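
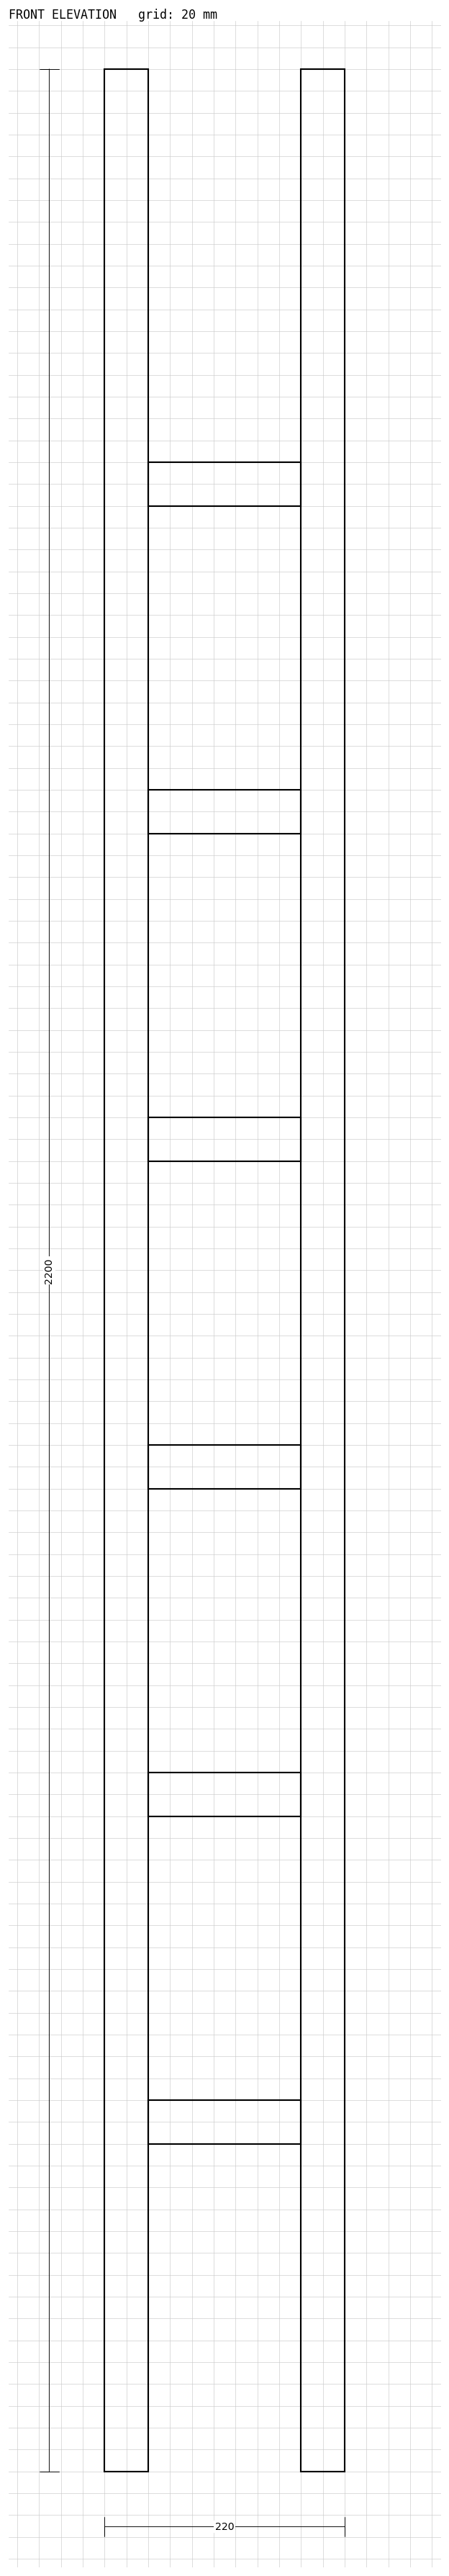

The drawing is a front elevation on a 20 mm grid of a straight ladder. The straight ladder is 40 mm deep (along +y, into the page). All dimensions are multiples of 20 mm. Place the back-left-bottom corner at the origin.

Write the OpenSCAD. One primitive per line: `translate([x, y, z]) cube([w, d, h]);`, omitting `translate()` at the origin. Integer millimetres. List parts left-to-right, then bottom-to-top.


cube([40, 40, 2200]);
translate([40, 0, 300]) cube([140, 40, 40]);
translate([40, 0, 600]) cube([140, 40, 40]);
translate([40, 0, 900]) cube([140, 40, 40]);
translate([40, 0, 1200]) cube([140, 40, 40]);
translate([40, 0, 1500]) cube([140, 40, 40]);
translate([40, 0, 1800]) cube([140, 40, 40]);
translate([180, 0, 0]) cube([40, 40, 2200]);


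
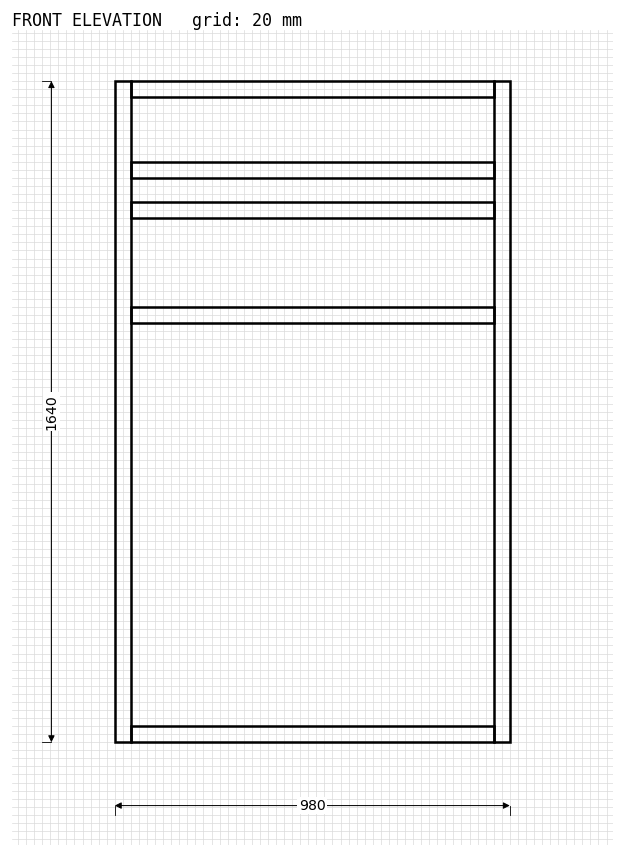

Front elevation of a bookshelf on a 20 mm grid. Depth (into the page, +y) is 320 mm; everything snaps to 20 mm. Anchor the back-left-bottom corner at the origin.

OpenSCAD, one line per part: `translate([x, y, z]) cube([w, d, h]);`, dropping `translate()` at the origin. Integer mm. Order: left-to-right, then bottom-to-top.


cube([40, 320, 1640]);
translate([40, 0, 0]) cube([900, 320, 40]);
translate([40, 0, 1040]) cube([900, 320, 40]);
translate([40, 0, 1300]) cube([900, 320, 40]);
translate([40, 0, 1400]) cube([900, 320, 40]);
translate([40, 0, 1600]) cube([900, 320, 40]);
translate([940, 0, 0]) cube([40, 320, 1640]);


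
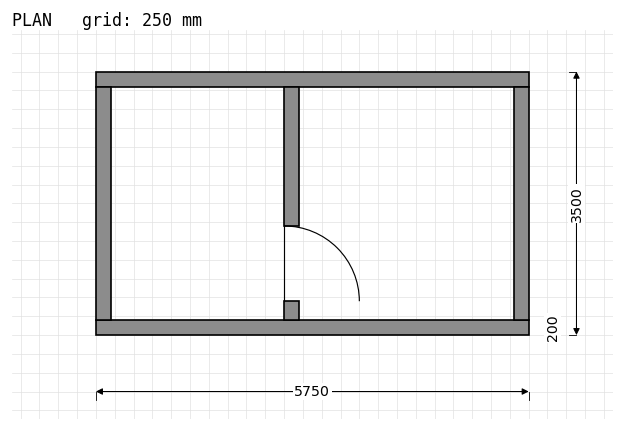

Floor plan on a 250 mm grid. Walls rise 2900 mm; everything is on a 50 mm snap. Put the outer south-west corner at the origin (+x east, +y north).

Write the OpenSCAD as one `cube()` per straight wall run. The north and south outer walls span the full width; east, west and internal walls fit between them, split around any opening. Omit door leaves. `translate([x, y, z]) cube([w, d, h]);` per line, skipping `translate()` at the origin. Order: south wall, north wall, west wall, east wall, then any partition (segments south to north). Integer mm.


cube([5750, 200, 2900]);
translate([0, 3300, 0]) cube([5750, 200, 2900]);
translate([0, 200, 0]) cube([200, 3100, 2900]);
translate([5550, 200, 0]) cube([200, 3100, 2900]);
translate([2500, 200, 0]) cube([200, 250, 2900]);
translate([2500, 1450, 0]) cube([200, 1850, 2900]);


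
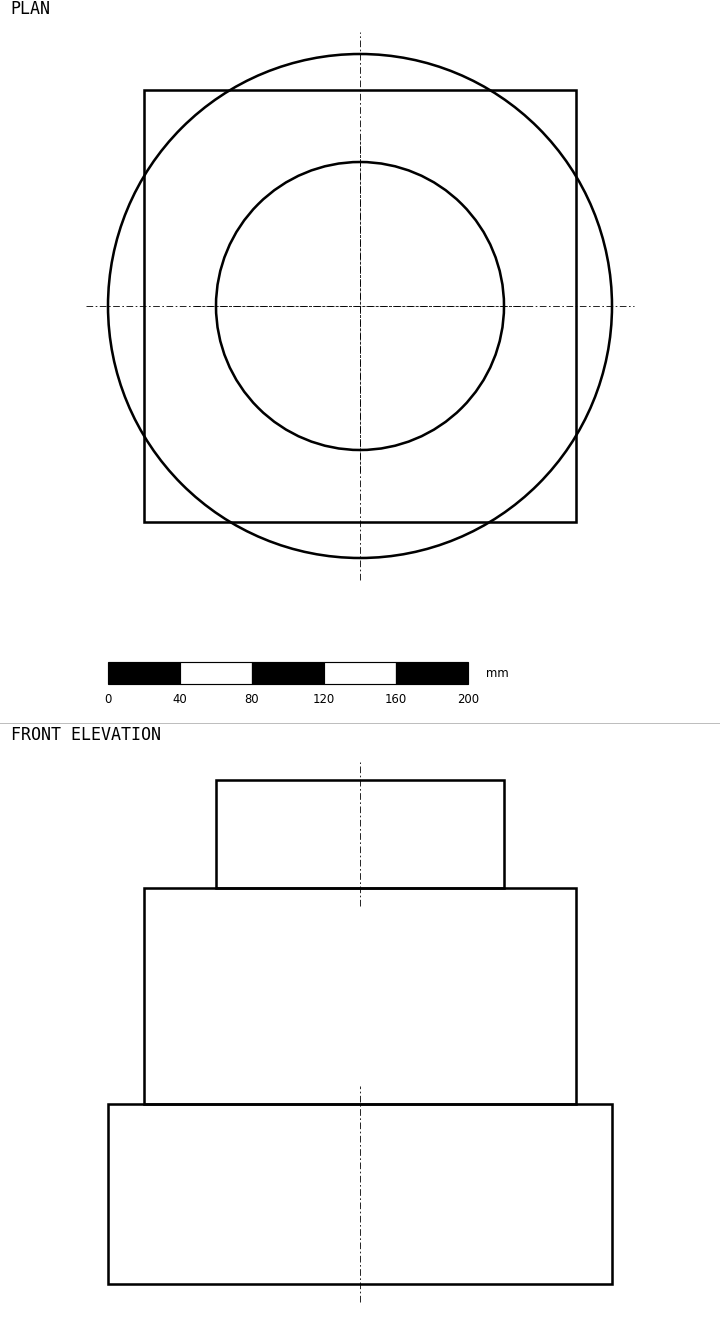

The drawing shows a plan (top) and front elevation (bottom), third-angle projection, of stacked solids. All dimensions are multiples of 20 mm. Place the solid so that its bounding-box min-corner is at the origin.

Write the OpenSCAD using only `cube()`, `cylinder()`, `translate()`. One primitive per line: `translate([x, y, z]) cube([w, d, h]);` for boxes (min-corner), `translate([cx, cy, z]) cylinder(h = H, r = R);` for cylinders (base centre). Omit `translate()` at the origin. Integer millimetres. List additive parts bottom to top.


translate([140, 140, 0]) cylinder(h = 100, r = 140);
translate([20, 20, 100]) cube([240, 240, 120]);
translate([140, 140, 220]) cylinder(h = 60, r = 80);


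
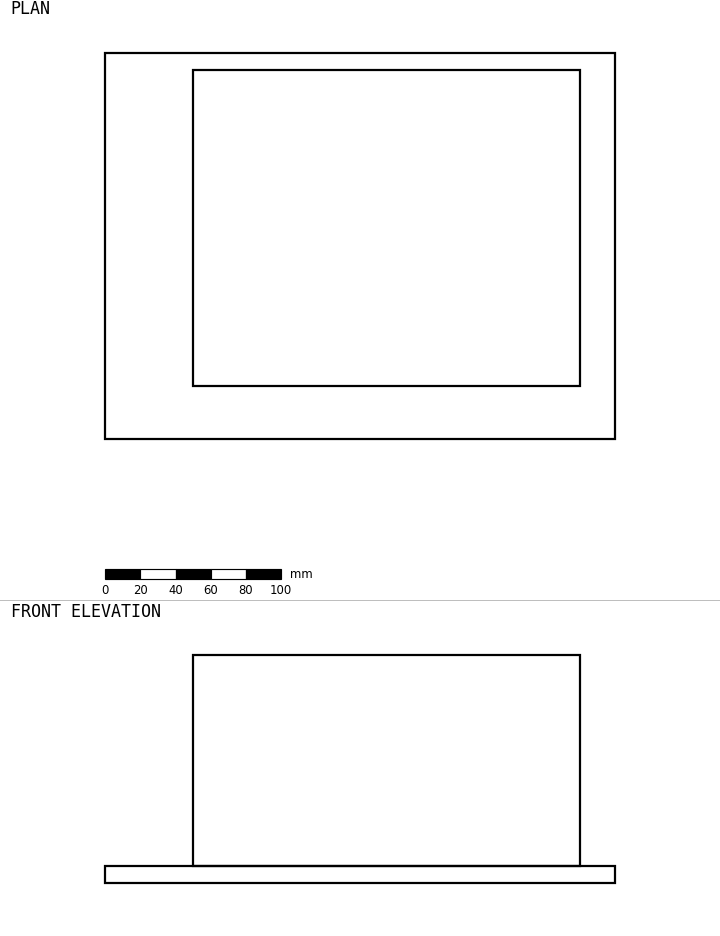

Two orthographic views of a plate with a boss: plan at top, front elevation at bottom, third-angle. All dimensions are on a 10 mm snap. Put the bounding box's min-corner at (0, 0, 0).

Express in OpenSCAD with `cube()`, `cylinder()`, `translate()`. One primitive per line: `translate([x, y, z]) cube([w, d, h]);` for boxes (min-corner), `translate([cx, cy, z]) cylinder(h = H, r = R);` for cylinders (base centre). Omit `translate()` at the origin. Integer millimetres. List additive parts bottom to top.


cube([290, 220, 10]);
translate([50, 30, 10]) cube([220, 180, 120]);


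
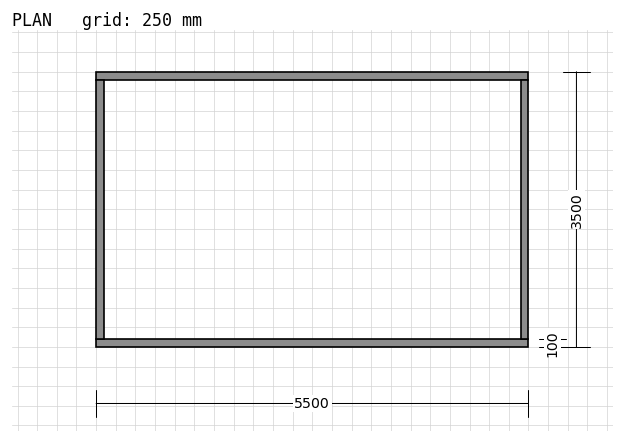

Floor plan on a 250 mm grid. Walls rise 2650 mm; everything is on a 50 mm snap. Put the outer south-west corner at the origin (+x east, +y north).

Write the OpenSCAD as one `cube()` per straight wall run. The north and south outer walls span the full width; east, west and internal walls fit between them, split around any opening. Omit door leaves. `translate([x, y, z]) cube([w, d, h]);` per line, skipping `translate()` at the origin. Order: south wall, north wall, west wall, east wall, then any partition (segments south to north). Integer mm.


cube([5500, 100, 2650]);
translate([0, 3400, 0]) cube([5500, 100, 2650]);
translate([0, 100, 0]) cube([100, 3300, 2650]);
translate([5400, 100, 0]) cube([100, 3300, 2650]);


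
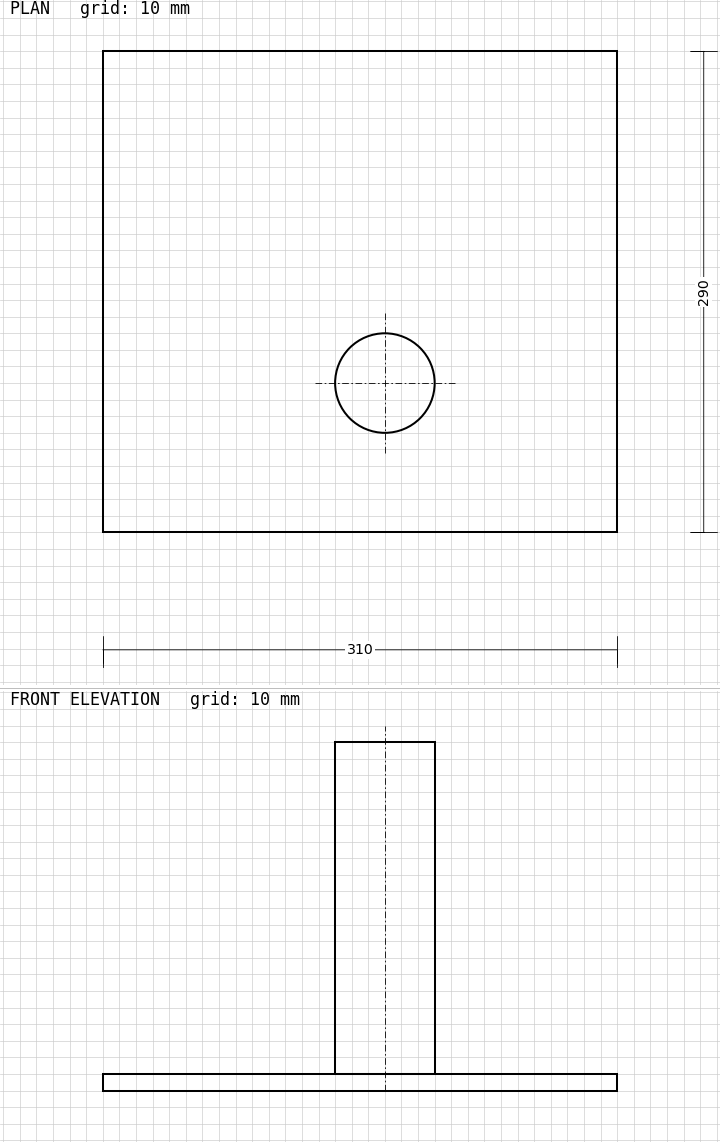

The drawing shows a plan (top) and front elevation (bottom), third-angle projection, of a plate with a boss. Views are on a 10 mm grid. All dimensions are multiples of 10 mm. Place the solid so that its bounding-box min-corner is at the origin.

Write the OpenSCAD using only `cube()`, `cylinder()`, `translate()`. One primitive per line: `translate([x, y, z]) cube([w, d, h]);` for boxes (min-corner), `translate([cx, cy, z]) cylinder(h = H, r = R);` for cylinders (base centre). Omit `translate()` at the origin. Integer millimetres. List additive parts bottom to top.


cube([310, 290, 10]);
translate([170, 90, 10]) cylinder(h = 200, r = 30);


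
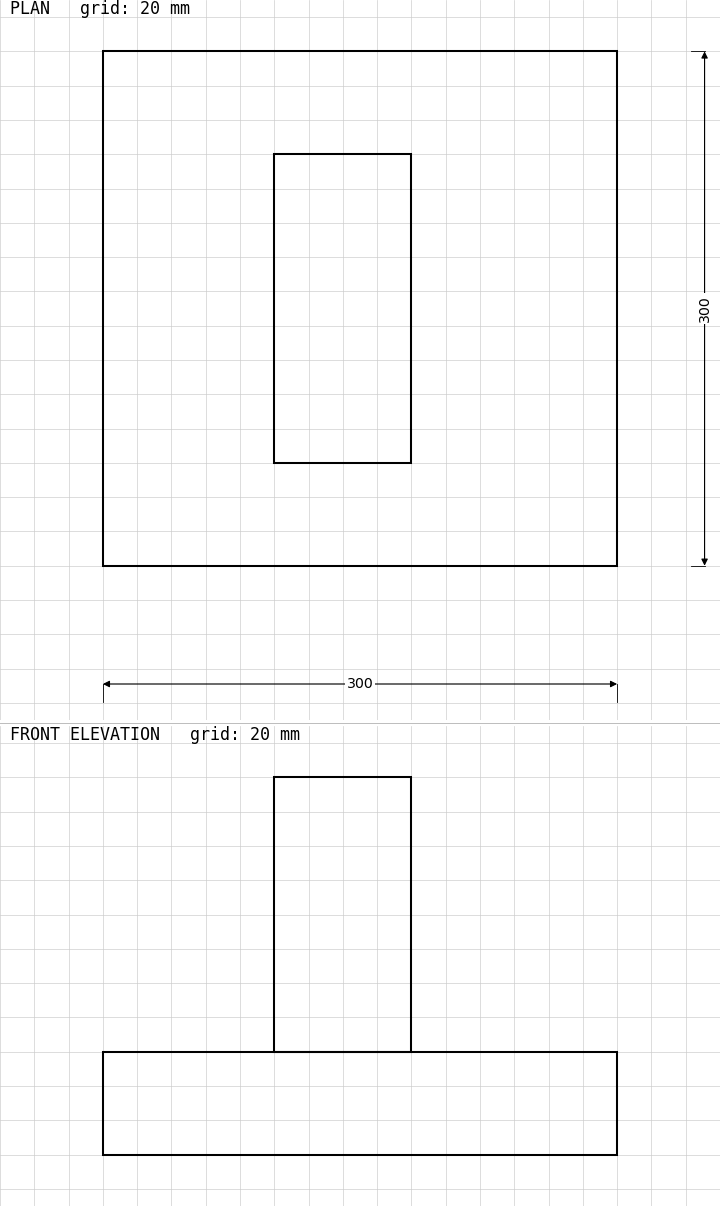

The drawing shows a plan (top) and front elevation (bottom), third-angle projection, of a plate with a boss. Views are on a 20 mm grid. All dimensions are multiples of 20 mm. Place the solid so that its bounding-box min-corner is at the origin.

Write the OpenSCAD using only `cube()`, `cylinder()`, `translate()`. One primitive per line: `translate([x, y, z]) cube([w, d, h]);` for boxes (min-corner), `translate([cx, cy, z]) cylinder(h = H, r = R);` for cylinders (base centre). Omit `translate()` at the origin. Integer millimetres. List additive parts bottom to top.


cube([300, 300, 60]);
translate([100, 60, 60]) cube([80, 180, 160]);


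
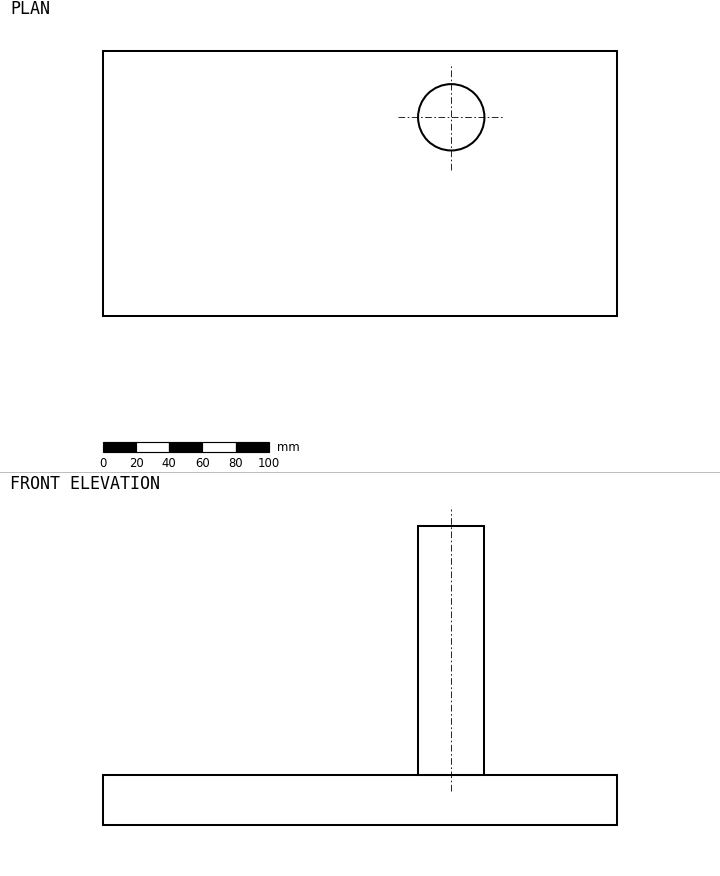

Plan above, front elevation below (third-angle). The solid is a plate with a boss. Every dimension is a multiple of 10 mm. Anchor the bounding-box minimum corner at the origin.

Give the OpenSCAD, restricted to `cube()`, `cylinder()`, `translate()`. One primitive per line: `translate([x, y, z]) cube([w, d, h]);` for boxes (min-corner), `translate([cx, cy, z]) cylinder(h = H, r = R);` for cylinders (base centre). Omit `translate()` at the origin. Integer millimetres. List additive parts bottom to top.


cube([310, 160, 30]);
translate([210, 120, 30]) cylinder(h = 150, r = 20);


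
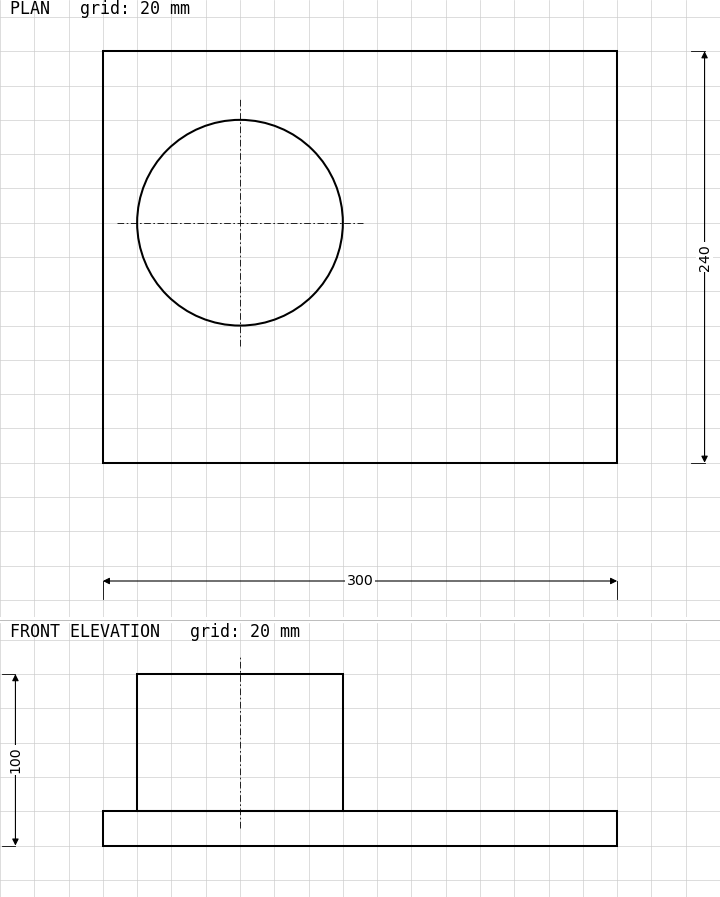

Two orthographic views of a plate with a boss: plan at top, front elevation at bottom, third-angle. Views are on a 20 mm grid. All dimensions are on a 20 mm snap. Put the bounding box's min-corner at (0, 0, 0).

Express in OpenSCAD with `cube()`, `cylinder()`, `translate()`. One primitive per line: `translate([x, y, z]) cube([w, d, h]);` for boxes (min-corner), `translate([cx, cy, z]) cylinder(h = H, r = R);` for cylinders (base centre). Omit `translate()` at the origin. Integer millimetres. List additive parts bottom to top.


cube([300, 240, 20]);
translate([80, 140, 20]) cylinder(h = 80, r = 60);


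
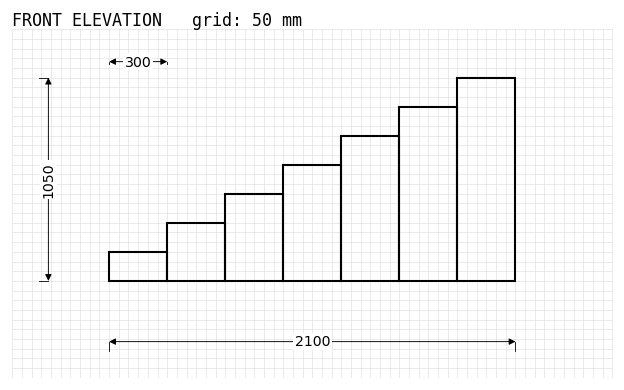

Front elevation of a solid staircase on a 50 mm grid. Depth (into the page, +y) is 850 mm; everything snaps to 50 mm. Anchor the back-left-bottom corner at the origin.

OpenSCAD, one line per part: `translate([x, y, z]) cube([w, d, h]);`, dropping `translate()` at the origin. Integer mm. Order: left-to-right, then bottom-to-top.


cube([300, 850, 150]);
translate([300, 0, 0]) cube([300, 850, 300]);
translate([600, 0, 0]) cube([300, 850, 450]);
translate([900, 0, 0]) cube([300, 850, 600]);
translate([1200, 0, 0]) cube([300, 850, 750]);
translate([1500, 0, 0]) cube([300, 850, 900]);
translate([1800, 0, 0]) cube([300, 850, 1050]);


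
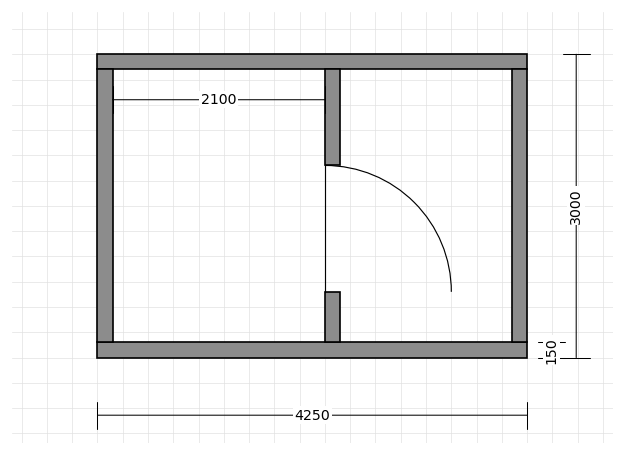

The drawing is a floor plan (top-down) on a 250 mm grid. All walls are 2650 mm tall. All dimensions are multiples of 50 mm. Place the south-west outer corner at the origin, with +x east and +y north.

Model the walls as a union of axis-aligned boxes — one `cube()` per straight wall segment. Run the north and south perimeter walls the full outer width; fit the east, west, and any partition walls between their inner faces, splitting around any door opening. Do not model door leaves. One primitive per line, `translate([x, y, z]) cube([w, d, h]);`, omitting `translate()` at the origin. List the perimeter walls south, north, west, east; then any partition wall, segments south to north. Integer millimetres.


cube([4250, 150, 2650]);
translate([0, 2850, 0]) cube([4250, 150, 2650]);
translate([0, 150, 0]) cube([150, 2700, 2650]);
translate([4100, 150, 0]) cube([150, 2700, 2650]);
translate([2250, 150, 0]) cube([150, 500, 2650]);
translate([2250, 1900, 0]) cube([150, 950, 2650]);


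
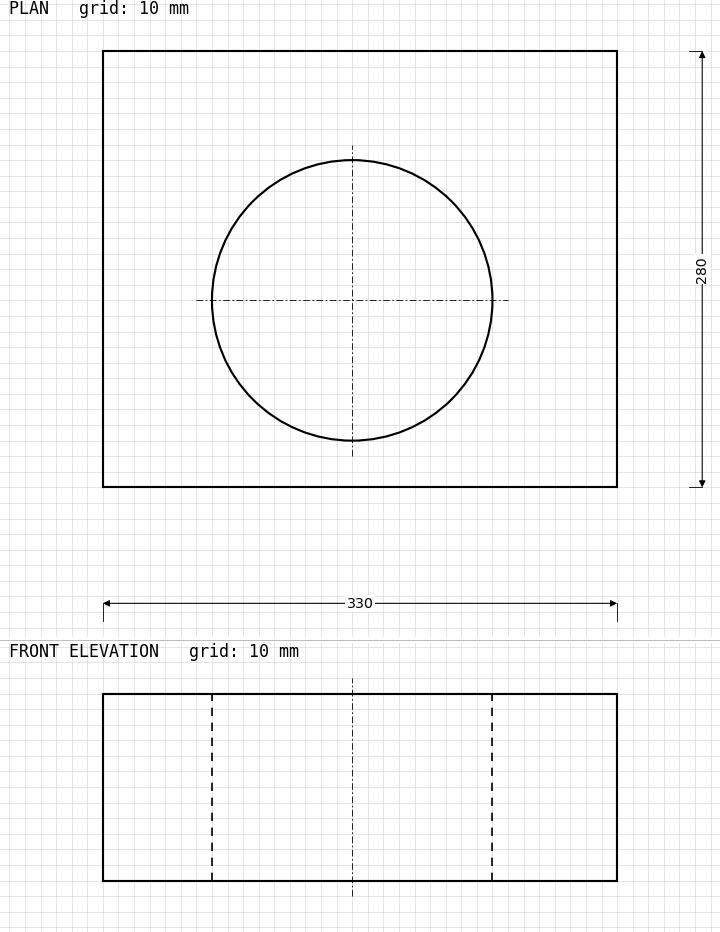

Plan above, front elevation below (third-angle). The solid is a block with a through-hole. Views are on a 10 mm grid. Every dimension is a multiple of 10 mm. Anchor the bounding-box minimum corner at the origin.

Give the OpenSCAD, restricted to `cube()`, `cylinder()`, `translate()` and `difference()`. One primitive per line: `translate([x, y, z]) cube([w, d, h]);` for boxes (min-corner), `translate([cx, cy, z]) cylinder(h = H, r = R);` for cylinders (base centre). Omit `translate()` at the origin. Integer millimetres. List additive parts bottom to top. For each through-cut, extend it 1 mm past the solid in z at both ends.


difference() {
  cube([330, 280, 120]);
  translate([160, 120, -1]) cylinder(h = 122, r = 90);
}


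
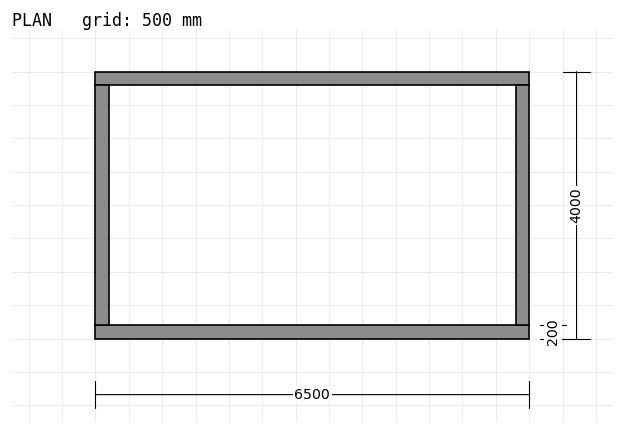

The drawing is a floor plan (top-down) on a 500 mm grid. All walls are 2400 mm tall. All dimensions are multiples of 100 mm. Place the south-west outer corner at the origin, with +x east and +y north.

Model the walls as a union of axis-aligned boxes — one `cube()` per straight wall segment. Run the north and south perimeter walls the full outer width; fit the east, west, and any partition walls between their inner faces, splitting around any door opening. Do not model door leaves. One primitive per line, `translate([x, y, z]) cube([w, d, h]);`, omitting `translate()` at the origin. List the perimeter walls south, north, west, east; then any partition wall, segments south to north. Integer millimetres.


cube([6500, 200, 2400]);
translate([0, 3800, 0]) cube([6500, 200, 2400]);
translate([0, 200, 0]) cube([200, 3600, 2400]);
translate([6300, 200, 0]) cube([200, 3600, 2400]);


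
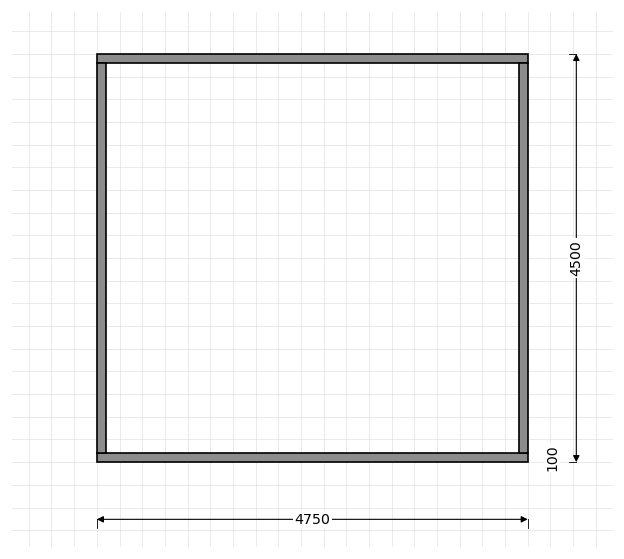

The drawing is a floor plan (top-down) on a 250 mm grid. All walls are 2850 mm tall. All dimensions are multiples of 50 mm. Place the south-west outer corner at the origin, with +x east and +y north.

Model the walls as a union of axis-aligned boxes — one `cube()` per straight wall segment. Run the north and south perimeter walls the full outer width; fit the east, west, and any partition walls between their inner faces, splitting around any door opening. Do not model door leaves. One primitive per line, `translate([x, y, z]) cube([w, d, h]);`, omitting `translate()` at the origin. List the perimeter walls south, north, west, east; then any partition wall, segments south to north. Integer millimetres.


cube([4750, 100, 2850]);
translate([0, 4400, 0]) cube([4750, 100, 2850]);
translate([0, 100, 0]) cube([100, 4300, 2850]);
translate([4650, 100, 0]) cube([100, 4300, 2850]);


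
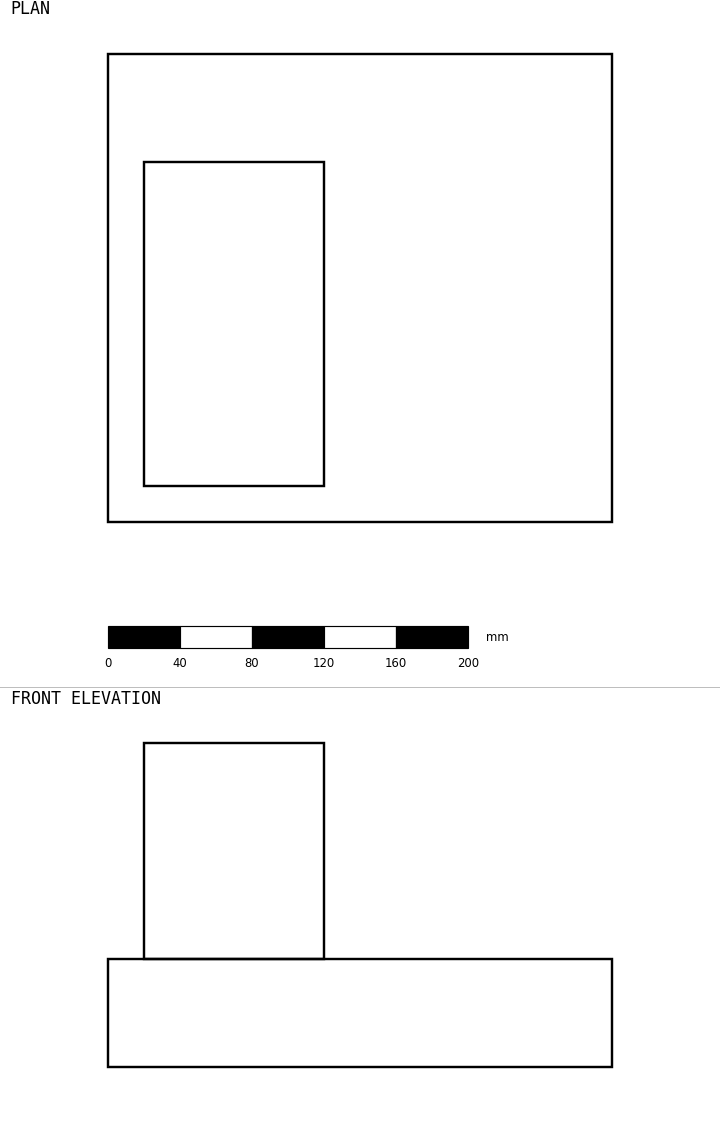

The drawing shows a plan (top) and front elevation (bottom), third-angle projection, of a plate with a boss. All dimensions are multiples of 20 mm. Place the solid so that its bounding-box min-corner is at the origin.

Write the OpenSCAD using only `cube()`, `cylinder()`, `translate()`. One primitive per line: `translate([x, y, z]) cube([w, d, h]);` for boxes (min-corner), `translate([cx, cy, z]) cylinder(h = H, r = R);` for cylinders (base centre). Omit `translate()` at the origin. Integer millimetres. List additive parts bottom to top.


cube([280, 260, 60]);
translate([20, 20, 60]) cube([100, 180, 120]);


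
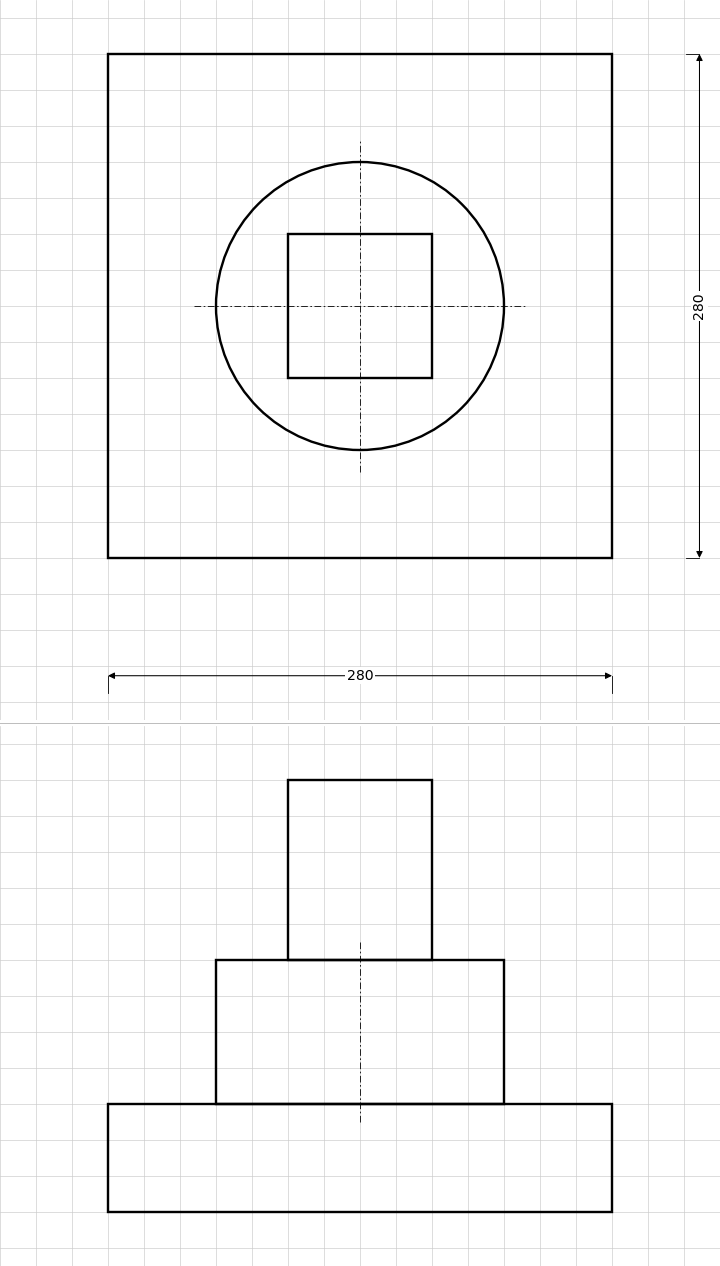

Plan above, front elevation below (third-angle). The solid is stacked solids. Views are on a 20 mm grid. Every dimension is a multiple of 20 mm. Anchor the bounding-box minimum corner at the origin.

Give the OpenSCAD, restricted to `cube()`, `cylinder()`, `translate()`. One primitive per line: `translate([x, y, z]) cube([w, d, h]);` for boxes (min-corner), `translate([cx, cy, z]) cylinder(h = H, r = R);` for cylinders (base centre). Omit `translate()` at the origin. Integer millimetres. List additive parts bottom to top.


cube([280, 280, 60]);
translate([140, 140, 60]) cylinder(h = 80, r = 80);
translate([100, 100, 140]) cube([80, 80, 100]);


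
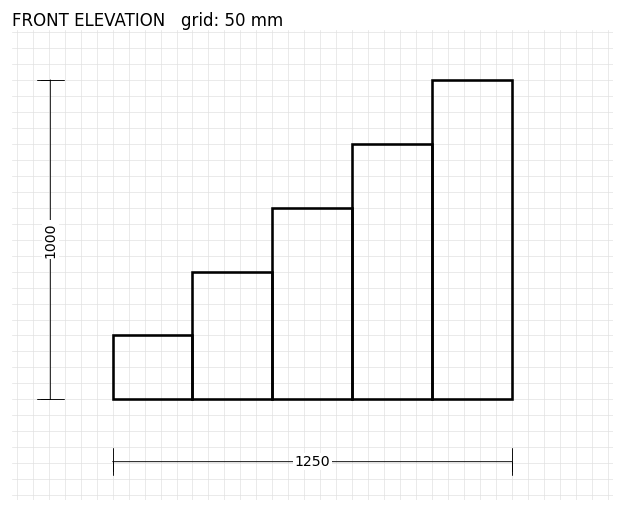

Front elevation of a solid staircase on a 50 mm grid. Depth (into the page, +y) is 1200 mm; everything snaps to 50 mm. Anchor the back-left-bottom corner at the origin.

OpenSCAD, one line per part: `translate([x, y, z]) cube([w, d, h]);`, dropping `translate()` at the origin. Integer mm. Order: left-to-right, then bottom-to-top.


cube([250, 1200, 200]);
translate([250, 0, 0]) cube([250, 1200, 400]);
translate([500, 0, 0]) cube([250, 1200, 600]);
translate([750, 0, 0]) cube([250, 1200, 800]);
translate([1000, 0, 0]) cube([250, 1200, 1000]);


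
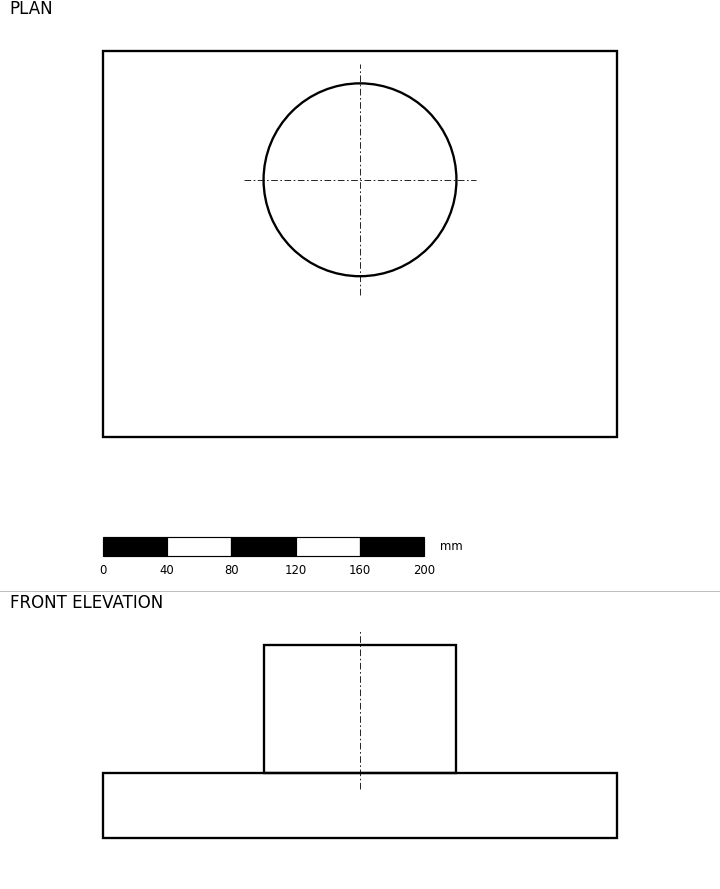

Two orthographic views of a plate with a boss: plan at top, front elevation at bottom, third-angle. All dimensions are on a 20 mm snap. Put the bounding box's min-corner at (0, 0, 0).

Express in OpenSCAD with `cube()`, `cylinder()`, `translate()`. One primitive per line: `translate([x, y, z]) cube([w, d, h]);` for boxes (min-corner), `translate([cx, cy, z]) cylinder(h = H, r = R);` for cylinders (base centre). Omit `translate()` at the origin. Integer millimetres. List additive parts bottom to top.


cube([320, 240, 40]);
translate([160, 160, 40]) cylinder(h = 80, r = 60);


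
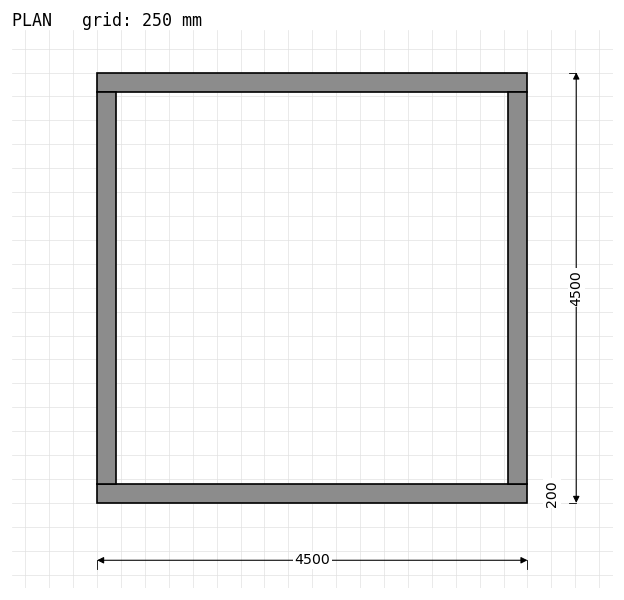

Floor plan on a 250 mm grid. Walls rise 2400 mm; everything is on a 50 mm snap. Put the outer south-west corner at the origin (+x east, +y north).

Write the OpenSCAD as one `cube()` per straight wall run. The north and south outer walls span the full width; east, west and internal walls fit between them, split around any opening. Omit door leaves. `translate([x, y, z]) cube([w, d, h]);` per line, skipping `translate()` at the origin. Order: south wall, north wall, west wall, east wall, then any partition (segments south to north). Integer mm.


cube([4500, 200, 2400]);
translate([0, 4300, 0]) cube([4500, 200, 2400]);
translate([0, 200, 0]) cube([200, 4100, 2400]);
translate([4300, 200, 0]) cube([200, 4100, 2400]);


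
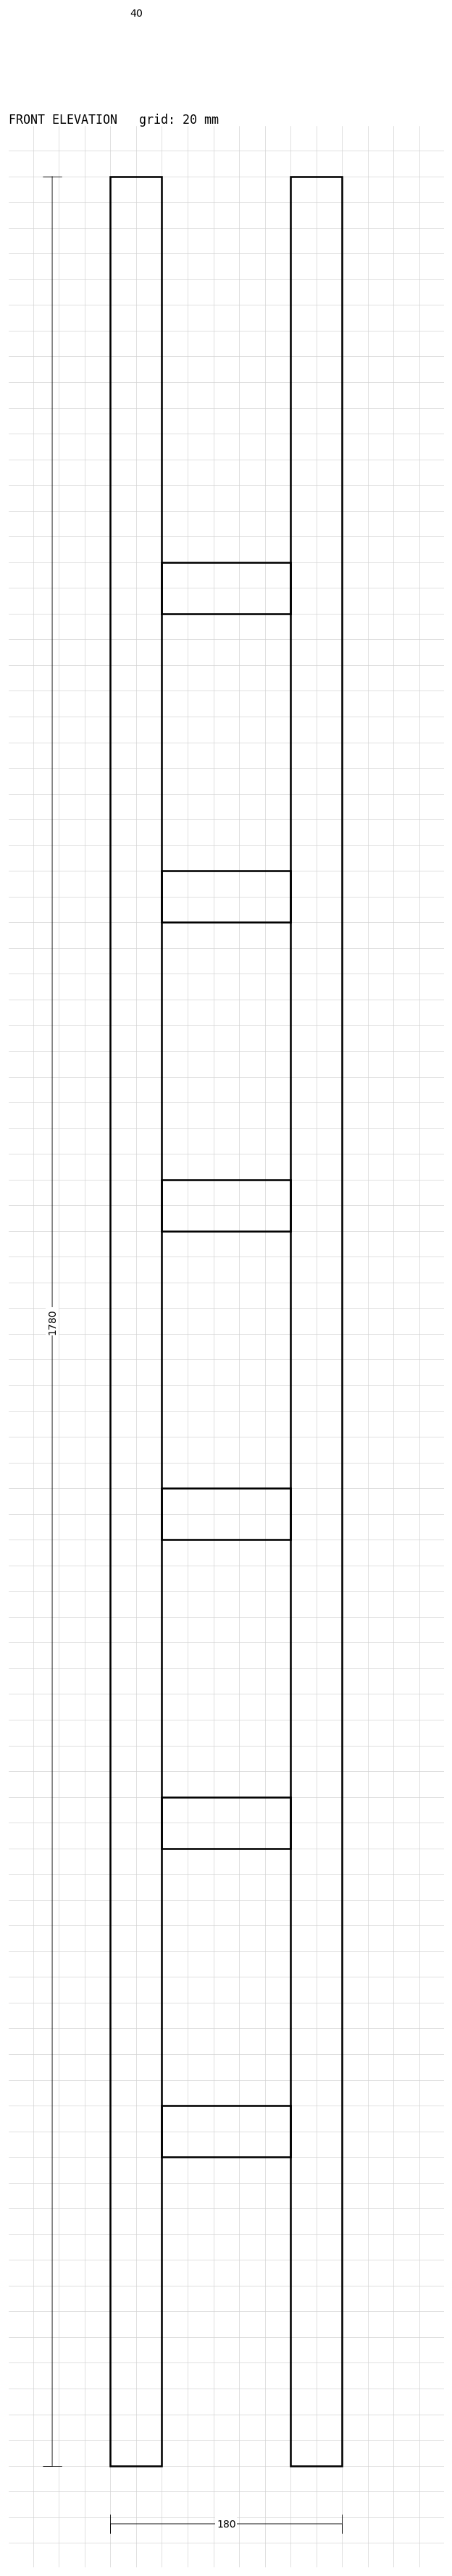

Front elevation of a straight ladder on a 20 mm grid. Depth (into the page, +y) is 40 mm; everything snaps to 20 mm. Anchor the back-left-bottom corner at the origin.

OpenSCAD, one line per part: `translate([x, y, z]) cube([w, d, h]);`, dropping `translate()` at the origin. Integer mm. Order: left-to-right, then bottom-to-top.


cube([40, 40, 1780]);
translate([40, 0, 240]) cube([100, 40, 40]);
translate([40, 0, 480]) cube([100, 40, 40]);
translate([40, 0, 720]) cube([100, 40, 40]);
translate([40, 0, 960]) cube([100, 40, 40]);
translate([40, 0, 1200]) cube([100, 40, 40]);
translate([40, 0, 1440]) cube([100, 40, 40]);
translate([140, 0, 0]) cube([40, 40, 1780]);


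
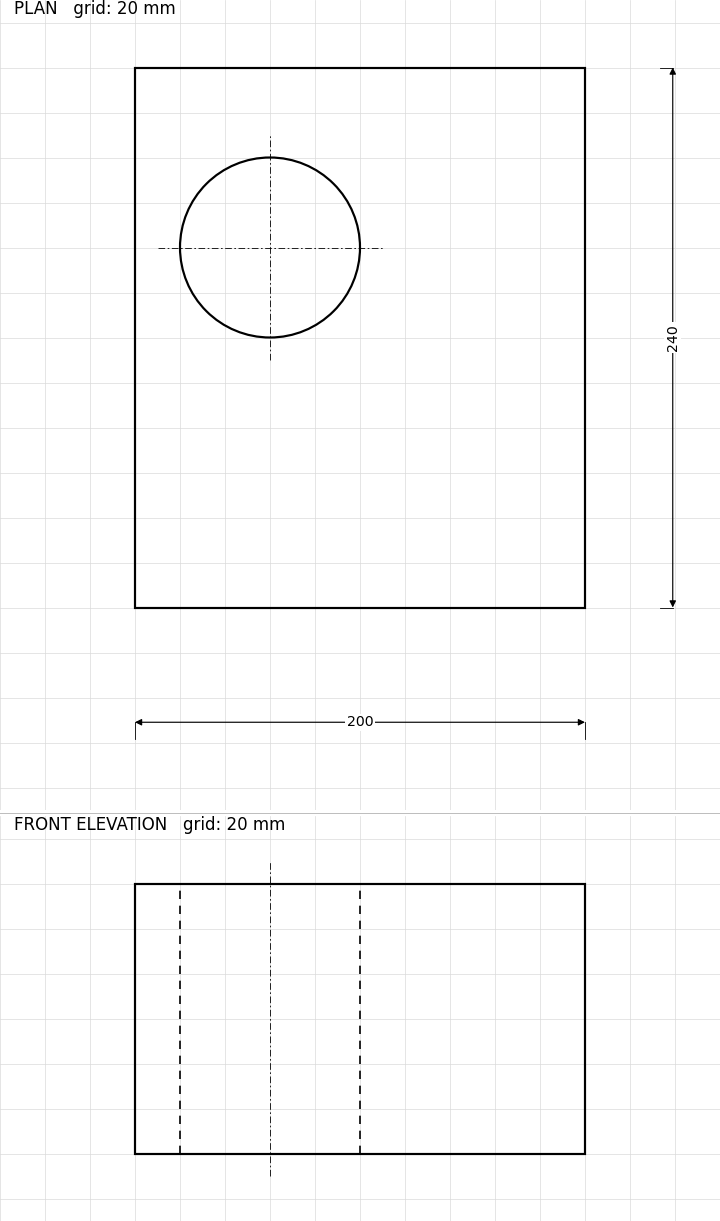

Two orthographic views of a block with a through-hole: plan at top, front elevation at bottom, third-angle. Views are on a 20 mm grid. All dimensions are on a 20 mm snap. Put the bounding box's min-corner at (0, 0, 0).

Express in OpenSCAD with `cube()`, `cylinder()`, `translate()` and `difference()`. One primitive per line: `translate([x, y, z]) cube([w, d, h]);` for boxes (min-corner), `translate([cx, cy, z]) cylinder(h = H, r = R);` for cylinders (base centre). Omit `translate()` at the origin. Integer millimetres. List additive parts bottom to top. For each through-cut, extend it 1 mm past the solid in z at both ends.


difference() {
  cube([200, 240, 120]);
  translate([60, 160, -1]) cylinder(h = 122, r = 40);
}


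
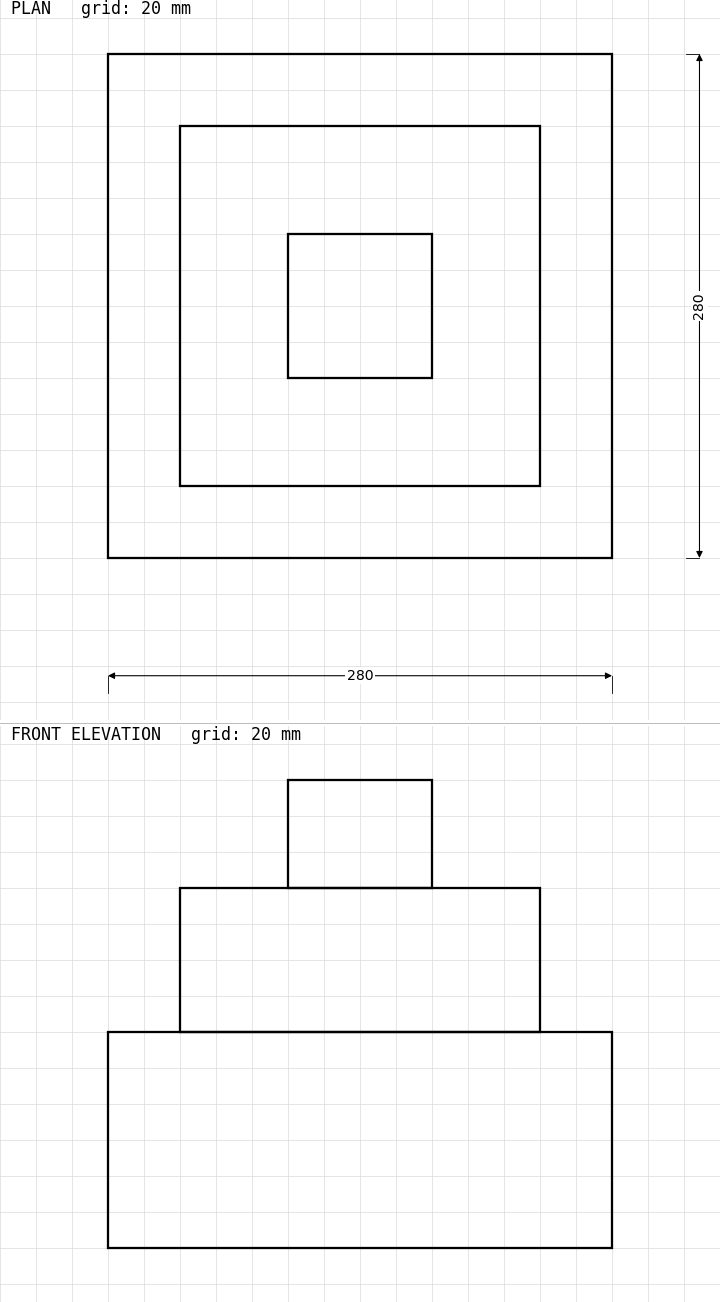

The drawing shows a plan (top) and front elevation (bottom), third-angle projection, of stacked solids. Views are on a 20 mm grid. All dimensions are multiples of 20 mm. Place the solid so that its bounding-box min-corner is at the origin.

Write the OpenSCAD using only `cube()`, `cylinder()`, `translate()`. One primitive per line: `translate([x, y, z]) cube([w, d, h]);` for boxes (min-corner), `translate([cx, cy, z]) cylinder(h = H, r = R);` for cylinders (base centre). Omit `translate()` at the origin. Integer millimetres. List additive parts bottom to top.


cube([280, 280, 120]);
translate([40, 40, 120]) cube([200, 200, 80]);
translate([100, 100, 200]) cube([80, 80, 60]);


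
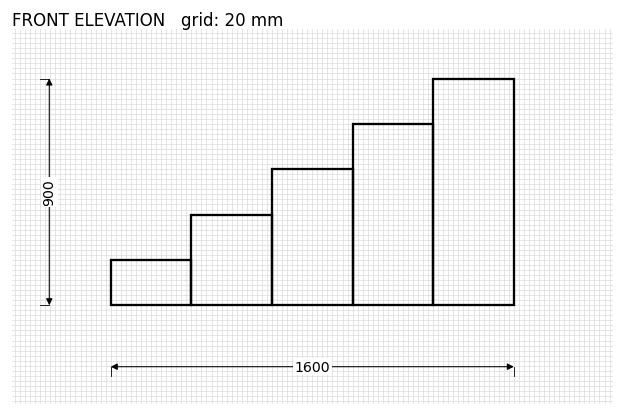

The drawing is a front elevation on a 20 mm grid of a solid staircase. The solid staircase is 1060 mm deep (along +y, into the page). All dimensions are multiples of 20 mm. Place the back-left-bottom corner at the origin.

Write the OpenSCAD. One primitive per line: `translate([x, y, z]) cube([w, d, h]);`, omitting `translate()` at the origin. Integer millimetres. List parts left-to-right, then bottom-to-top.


cube([320, 1060, 180]);
translate([320, 0, 0]) cube([320, 1060, 360]);
translate([640, 0, 0]) cube([320, 1060, 540]);
translate([960, 0, 0]) cube([320, 1060, 720]);
translate([1280, 0, 0]) cube([320, 1060, 900]);


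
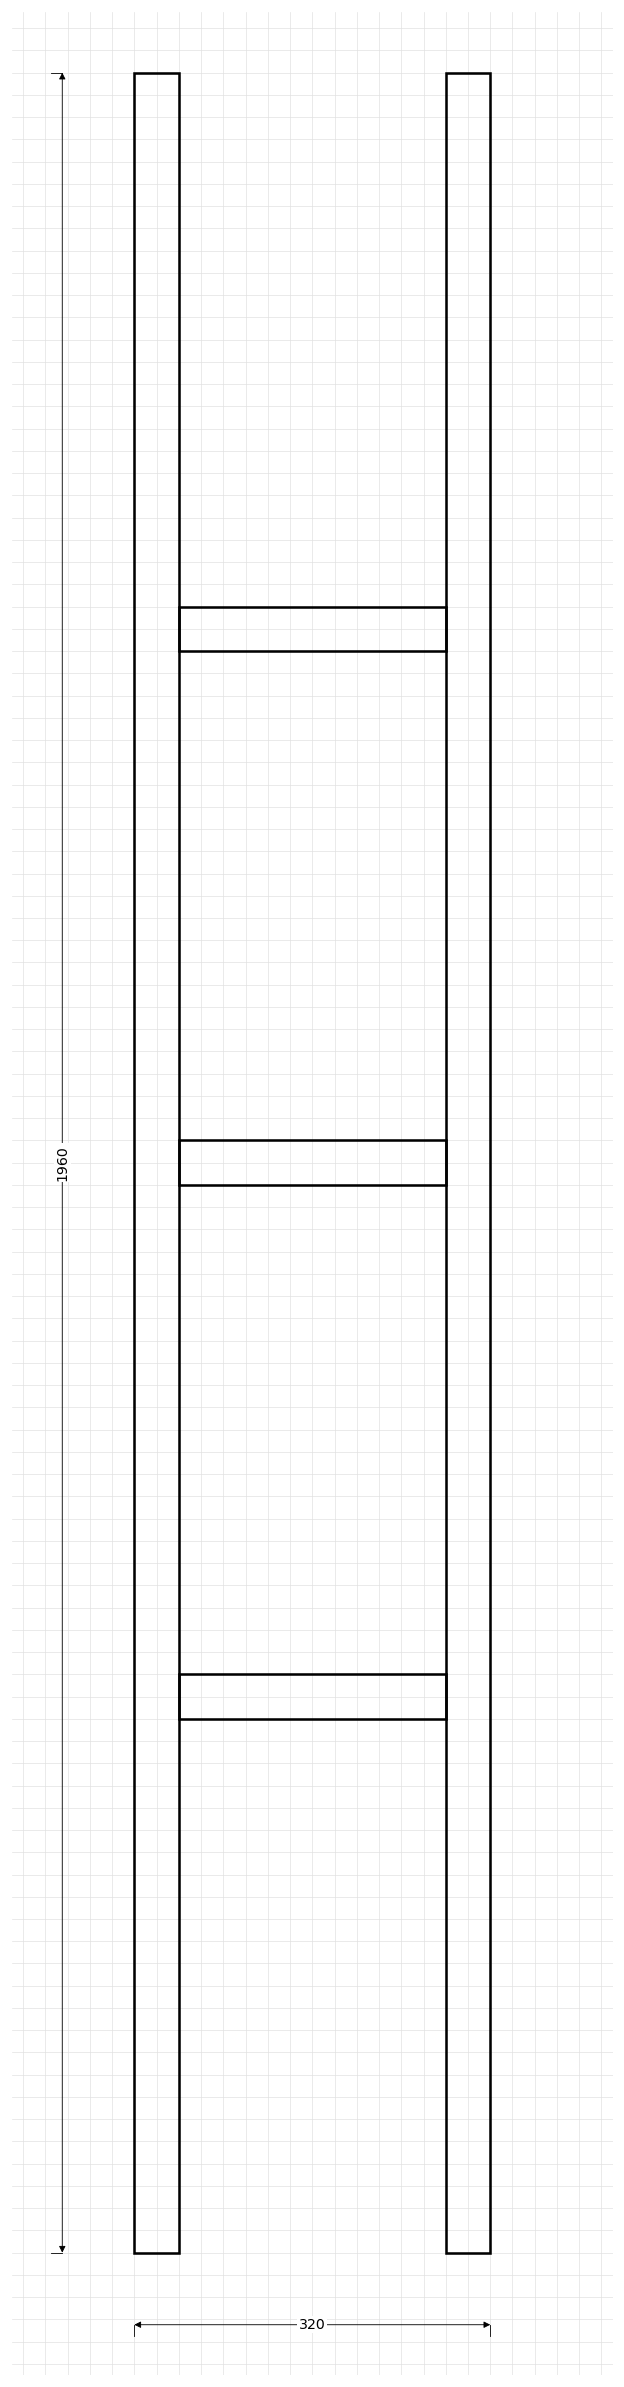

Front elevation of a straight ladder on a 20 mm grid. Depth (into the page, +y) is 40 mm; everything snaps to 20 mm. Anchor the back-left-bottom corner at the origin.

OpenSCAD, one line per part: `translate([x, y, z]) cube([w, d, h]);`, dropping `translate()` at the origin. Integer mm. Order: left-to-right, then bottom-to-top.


cube([40, 40, 1960]);
translate([40, 0, 480]) cube([240, 40, 40]);
translate([40, 0, 960]) cube([240, 40, 40]);
translate([40, 0, 1440]) cube([240, 40, 40]);
translate([280, 0, 0]) cube([40, 40, 1960]);


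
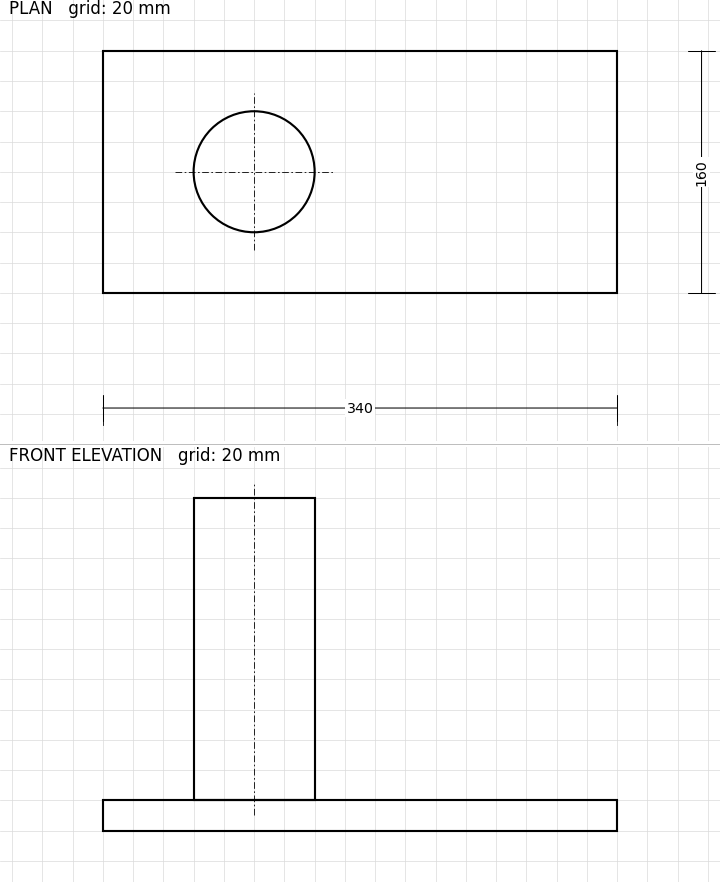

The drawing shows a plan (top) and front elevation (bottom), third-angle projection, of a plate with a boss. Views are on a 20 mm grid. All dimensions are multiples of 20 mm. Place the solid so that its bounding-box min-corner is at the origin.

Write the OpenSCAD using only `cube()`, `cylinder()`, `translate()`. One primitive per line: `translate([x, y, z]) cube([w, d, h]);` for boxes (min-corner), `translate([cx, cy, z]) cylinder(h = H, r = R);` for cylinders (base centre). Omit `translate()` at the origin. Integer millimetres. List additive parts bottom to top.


cube([340, 160, 20]);
translate([100, 80, 20]) cylinder(h = 200, r = 40);


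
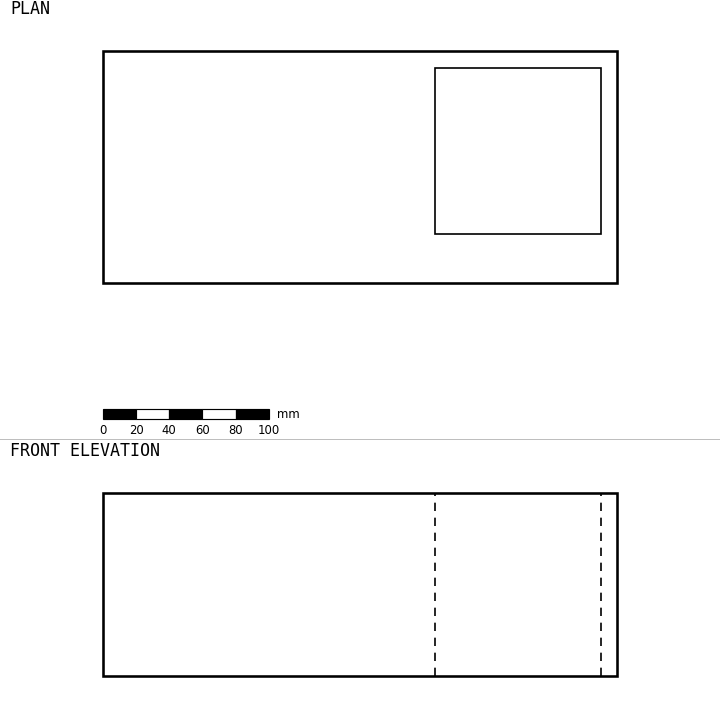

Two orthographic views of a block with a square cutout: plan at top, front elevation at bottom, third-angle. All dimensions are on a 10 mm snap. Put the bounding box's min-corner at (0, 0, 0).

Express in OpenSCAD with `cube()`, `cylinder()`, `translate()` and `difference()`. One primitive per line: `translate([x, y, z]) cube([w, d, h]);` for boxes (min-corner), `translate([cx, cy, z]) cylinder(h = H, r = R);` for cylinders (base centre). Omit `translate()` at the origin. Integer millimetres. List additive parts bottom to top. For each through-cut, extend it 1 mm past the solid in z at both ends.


difference() {
  cube([310, 140, 110]);
  translate([200, 30, -1]) cube([100, 100, 112]);
}


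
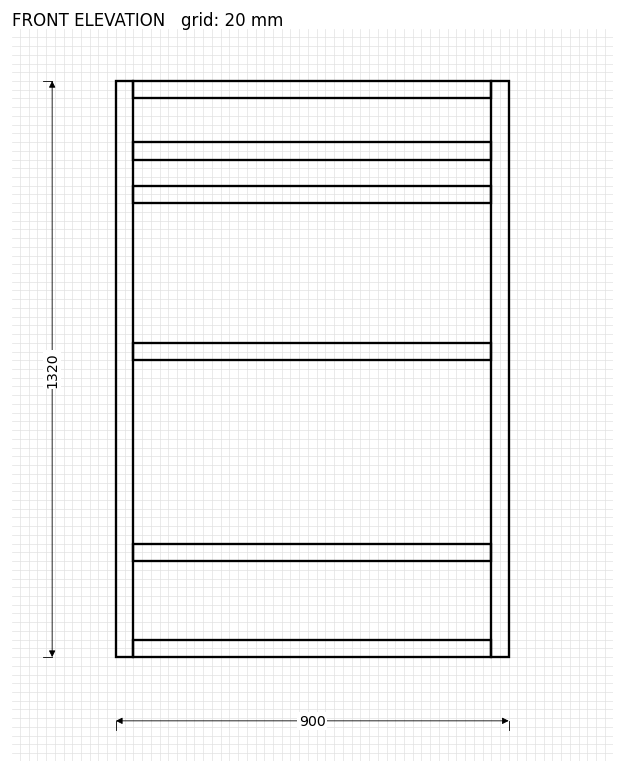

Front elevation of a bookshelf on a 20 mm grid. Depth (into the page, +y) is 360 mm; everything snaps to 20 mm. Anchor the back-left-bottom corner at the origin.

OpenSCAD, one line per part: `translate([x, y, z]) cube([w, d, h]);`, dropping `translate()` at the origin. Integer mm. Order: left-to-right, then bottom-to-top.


cube([40, 360, 1320]);
translate([40, 0, 0]) cube([820, 360, 40]);
translate([40, 0, 220]) cube([820, 360, 40]);
translate([40, 0, 680]) cube([820, 360, 40]);
translate([40, 0, 1040]) cube([820, 360, 40]);
translate([40, 0, 1140]) cube([820, 360, 40]);
translate([40, 0, 1280]) cube([820, 360, 40]);
translate([860, 0, 0]) cube([40, 360, 1320]);


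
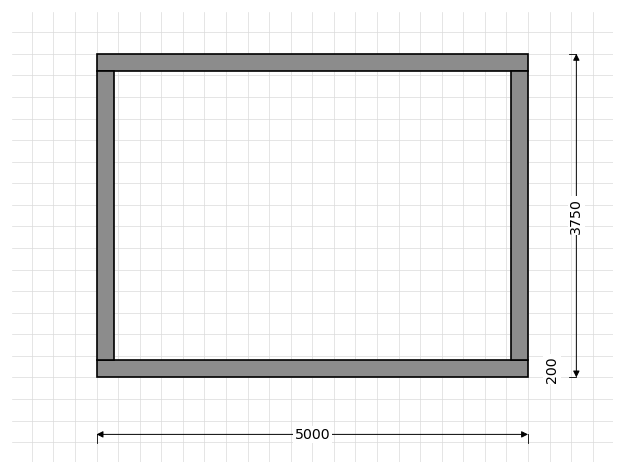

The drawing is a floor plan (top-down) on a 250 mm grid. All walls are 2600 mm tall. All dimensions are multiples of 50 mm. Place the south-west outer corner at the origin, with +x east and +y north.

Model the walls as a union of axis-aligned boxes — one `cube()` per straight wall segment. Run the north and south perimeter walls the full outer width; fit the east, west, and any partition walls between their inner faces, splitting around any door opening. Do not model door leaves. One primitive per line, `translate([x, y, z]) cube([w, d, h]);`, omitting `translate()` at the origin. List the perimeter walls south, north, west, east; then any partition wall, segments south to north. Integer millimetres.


cube([5000, 200, 2600]);
translate([0, 3550, 0]) cube([5000, 200, 2600]);
translate([0, 200, 0]) cube([200, 3350, 2600]);
translate([4800, 200, 0]) cube([200, 3350, 2600]);


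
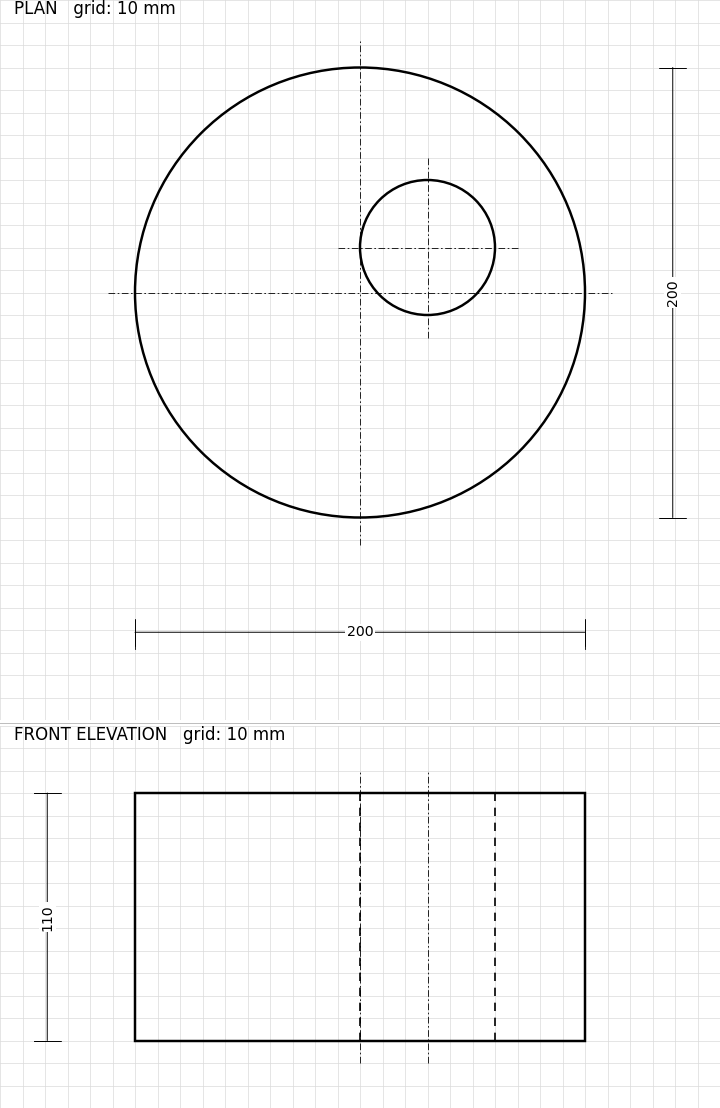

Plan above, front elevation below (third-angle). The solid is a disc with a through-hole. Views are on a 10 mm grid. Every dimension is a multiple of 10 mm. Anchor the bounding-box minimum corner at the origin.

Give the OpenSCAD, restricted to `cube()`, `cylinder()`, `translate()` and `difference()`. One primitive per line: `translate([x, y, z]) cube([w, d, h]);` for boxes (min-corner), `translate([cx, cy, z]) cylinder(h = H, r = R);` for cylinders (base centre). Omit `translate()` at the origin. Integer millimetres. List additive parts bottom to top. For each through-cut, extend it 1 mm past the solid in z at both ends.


difference() {
  translate([100, 100, 0]) cylinder(h = 110, r = 100);
  translate([130, 120, -1]) cylinder(h = 112, r = 30);
}


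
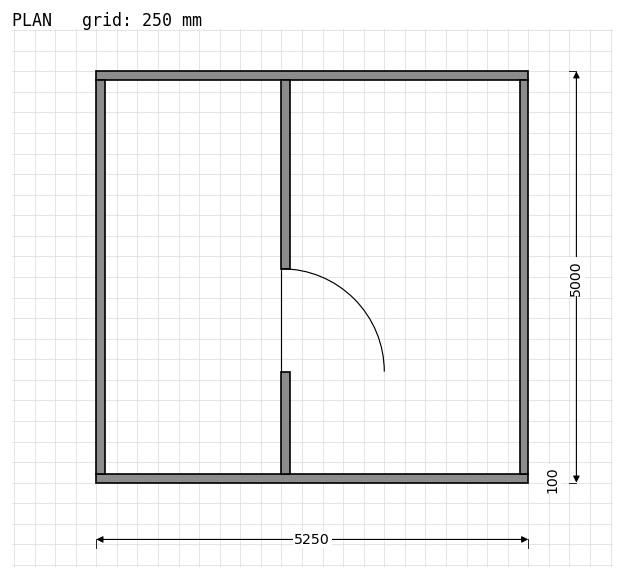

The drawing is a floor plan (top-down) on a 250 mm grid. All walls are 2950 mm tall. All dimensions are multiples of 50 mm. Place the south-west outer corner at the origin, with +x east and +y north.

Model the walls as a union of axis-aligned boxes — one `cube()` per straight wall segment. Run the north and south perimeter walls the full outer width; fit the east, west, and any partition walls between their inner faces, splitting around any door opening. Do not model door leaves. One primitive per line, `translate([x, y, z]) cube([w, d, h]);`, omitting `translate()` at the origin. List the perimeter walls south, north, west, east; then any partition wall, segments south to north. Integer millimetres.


cube([5250, 100, 2950]);
translate([0, 4900, 0]) cube([5250, 100, 2950]);
translate([0, 100, 0]) cube([100, 4800, 2950]);
translate([5150, 100, 0]) cube([100, 4800, 2950]);
translate([2250, 100, 0]) cube([100, 1250, 2950]);
translate([2250, 2600, 0]) cube([100, 2300, 2950]);


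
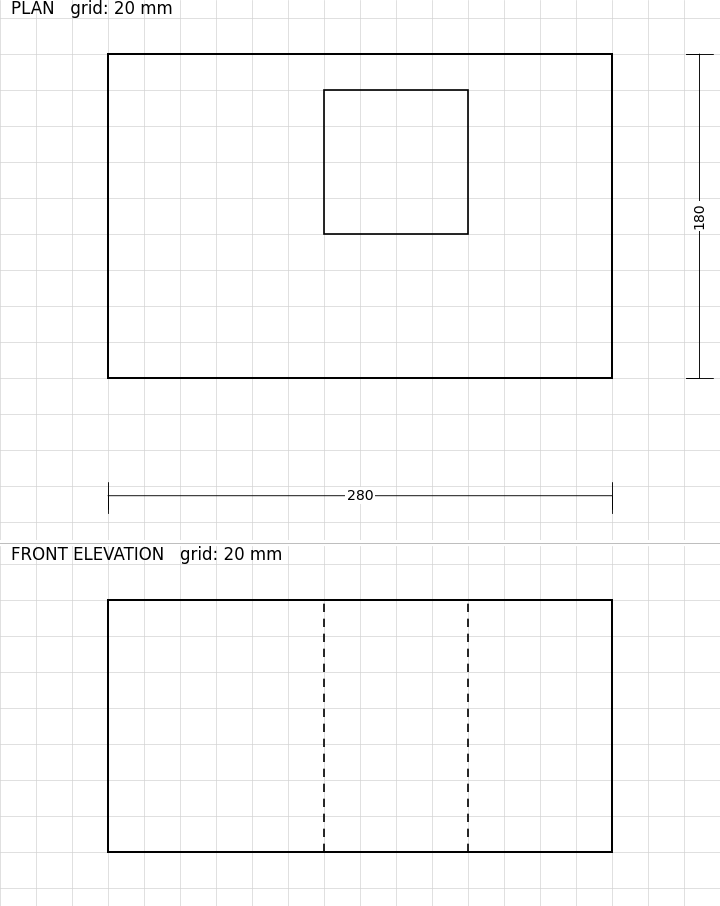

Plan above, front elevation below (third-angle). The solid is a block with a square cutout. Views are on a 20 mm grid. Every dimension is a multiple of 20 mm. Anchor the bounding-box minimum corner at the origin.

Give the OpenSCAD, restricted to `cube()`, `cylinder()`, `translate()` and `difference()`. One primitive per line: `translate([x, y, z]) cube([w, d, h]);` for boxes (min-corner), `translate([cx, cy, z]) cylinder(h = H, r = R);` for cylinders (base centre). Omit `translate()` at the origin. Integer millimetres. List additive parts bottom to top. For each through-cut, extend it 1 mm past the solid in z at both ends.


difference() {
  cube([280, 180, 140]);
  translate([120, 80, -1]) cube([80, 80, 142]);
}


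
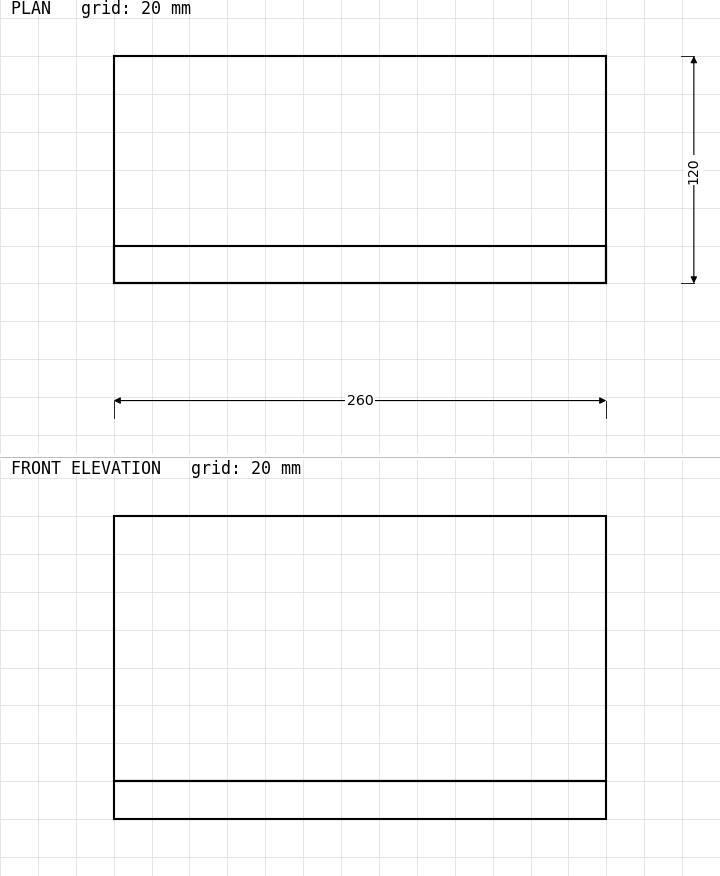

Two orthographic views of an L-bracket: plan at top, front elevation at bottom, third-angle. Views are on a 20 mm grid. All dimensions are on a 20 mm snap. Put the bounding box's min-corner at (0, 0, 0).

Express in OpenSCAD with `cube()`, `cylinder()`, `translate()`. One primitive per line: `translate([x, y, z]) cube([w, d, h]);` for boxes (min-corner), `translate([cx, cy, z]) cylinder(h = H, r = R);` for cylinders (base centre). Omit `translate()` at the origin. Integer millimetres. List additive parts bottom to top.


cube([260, 120, 20]);
translate([0, 0, 20]) cube([260, 20, 140]);


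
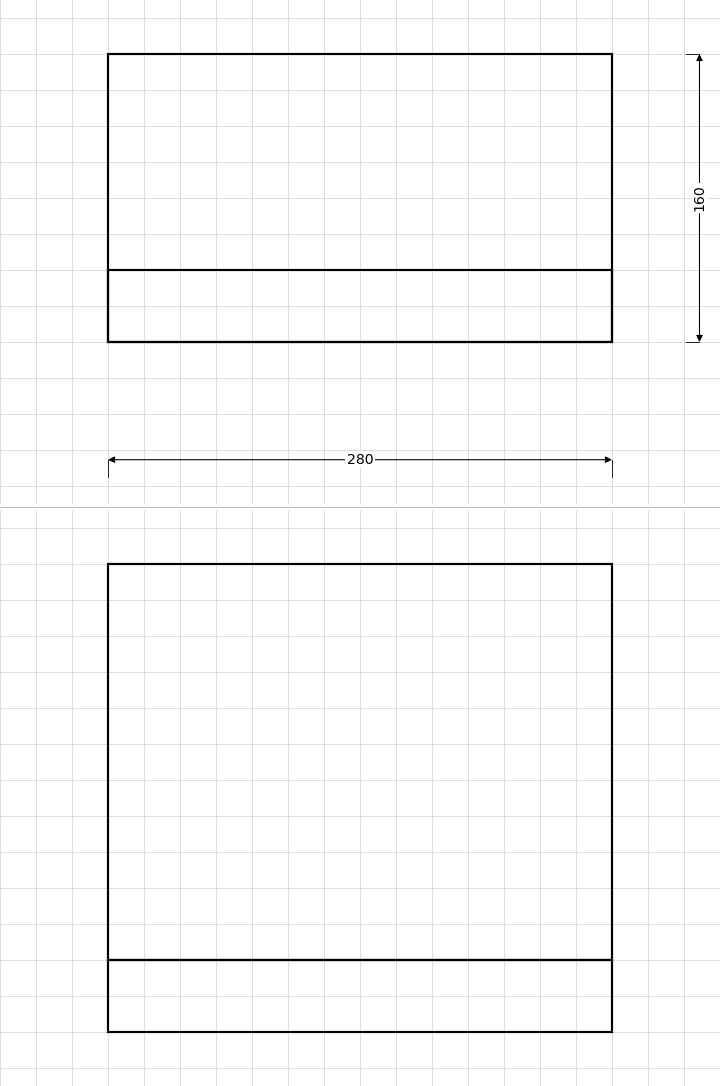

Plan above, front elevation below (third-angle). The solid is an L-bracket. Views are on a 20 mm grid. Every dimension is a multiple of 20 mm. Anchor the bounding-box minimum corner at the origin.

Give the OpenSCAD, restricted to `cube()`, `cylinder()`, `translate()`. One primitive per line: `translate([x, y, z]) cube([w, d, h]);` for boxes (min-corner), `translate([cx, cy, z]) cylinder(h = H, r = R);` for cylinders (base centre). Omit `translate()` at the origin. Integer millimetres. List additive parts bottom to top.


cube([280, 160, 40]);
translate([0, 0, 40]) cube([280, 40, 220]);


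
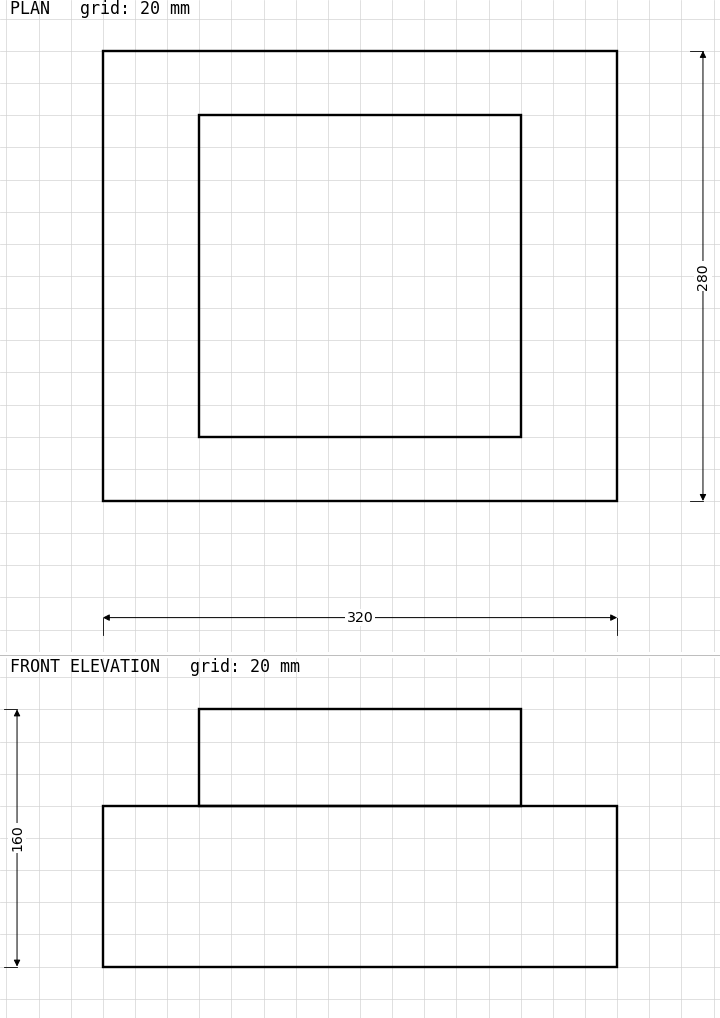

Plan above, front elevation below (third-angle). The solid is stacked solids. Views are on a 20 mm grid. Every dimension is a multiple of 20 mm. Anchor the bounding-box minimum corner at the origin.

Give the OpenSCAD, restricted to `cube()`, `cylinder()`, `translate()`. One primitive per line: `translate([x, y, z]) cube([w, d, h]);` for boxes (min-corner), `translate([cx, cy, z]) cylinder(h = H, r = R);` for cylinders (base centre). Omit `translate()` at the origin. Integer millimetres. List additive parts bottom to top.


cube([320, 280, 100]);
translate([60, 40, 100]) cube([200, 200, 60]);
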